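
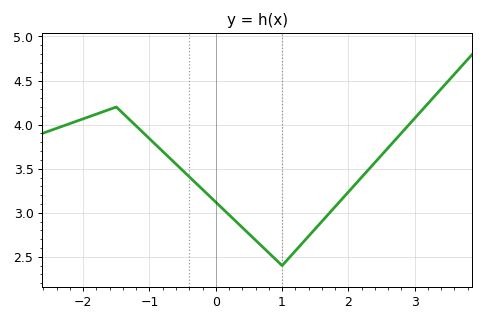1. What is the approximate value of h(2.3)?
3.49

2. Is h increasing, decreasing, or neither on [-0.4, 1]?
decreasing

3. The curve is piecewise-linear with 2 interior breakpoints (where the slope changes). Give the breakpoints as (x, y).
(-1.5, 4.2); (1, 2.4)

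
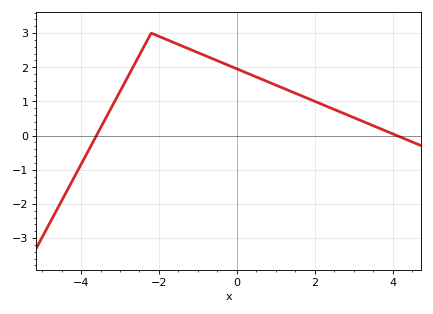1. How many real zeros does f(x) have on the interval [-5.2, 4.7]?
2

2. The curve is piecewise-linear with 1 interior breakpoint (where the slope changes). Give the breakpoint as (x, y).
(-2.2, 3)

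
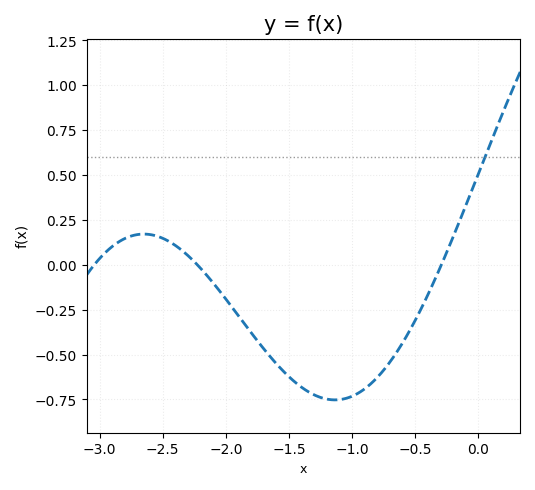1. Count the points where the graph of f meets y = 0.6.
1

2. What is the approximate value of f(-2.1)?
-0.101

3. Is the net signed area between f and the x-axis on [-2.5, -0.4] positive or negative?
negative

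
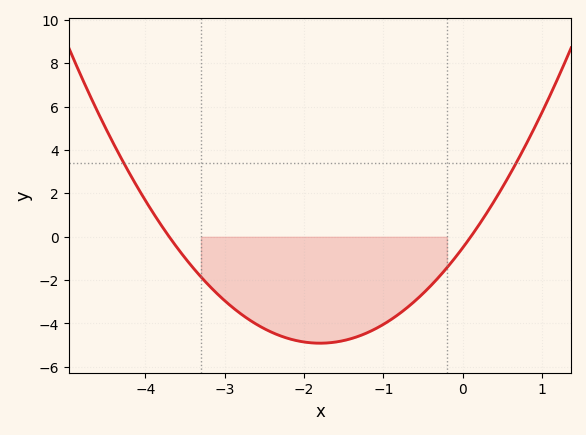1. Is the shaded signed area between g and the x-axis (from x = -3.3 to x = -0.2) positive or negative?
negative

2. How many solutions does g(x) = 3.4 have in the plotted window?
2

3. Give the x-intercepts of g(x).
-3.7, 0.1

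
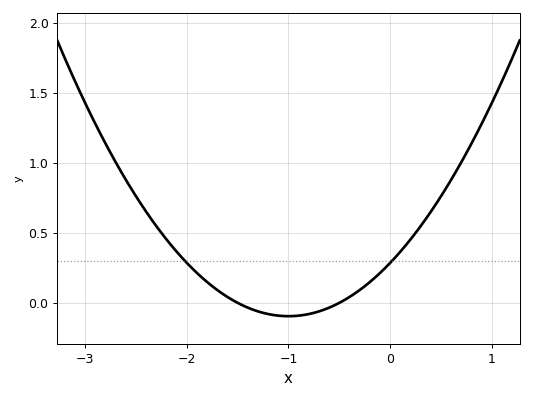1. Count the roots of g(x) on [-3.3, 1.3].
2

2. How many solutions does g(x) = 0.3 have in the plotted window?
2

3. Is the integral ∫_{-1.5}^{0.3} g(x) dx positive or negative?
positive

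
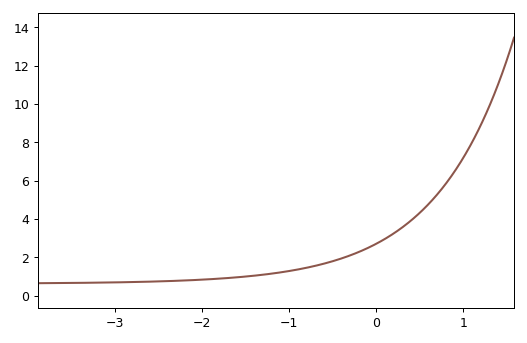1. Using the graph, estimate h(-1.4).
1.04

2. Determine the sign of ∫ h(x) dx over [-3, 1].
positive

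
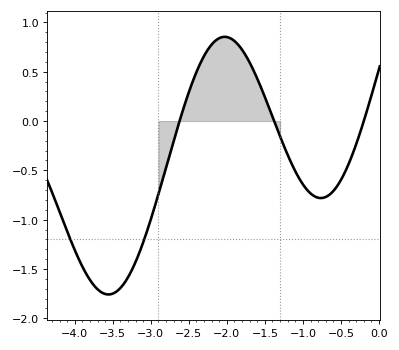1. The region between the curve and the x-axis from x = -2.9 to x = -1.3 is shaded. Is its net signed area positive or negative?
positive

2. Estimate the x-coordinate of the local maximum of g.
-2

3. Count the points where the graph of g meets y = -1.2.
2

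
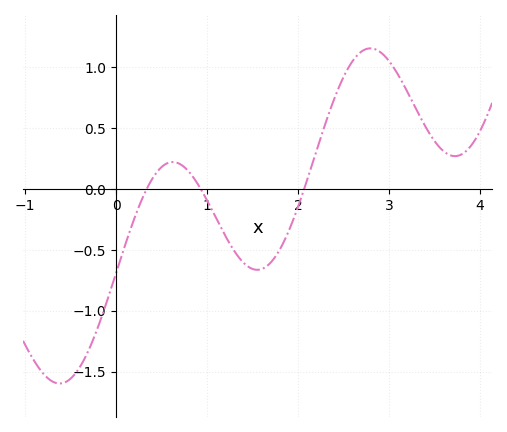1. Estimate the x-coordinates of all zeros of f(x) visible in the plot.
0.335, 0.931, 2.07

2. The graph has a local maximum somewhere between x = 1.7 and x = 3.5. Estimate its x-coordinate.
2.8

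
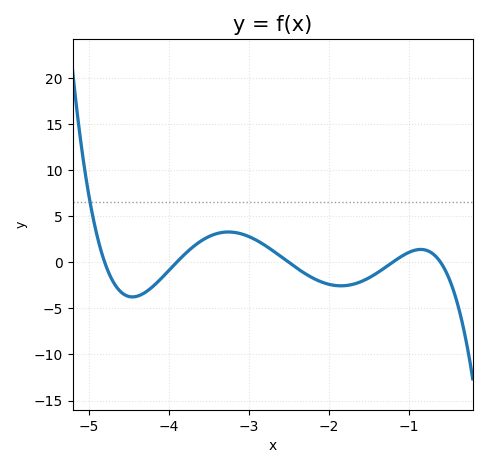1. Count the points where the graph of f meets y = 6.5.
1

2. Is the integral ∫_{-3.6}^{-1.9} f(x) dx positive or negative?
positive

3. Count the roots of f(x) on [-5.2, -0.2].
5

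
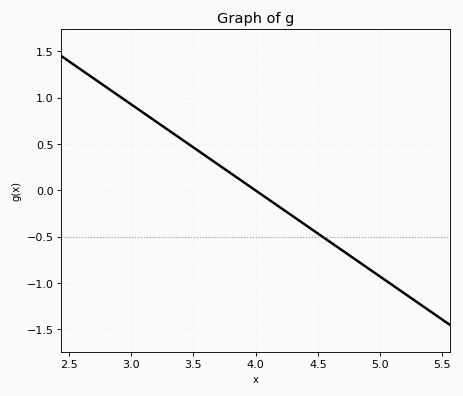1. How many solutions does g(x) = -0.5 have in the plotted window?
1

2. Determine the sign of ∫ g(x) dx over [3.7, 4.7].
negative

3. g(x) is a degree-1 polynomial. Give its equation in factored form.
y = -0.93(x - 4)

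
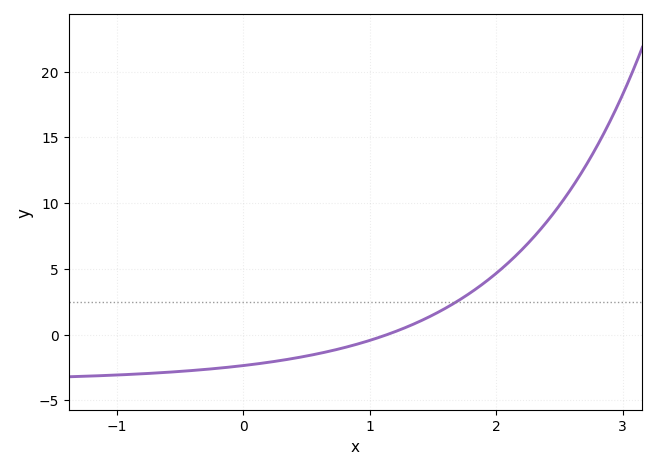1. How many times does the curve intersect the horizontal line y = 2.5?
1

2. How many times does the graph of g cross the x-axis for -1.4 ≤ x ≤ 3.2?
1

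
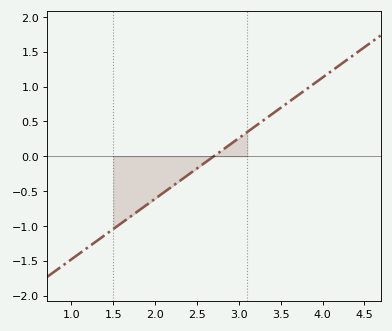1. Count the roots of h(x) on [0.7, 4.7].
1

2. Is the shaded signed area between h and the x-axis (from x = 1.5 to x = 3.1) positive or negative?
negative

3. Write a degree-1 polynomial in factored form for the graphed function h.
y = 0.87(x - 2.7)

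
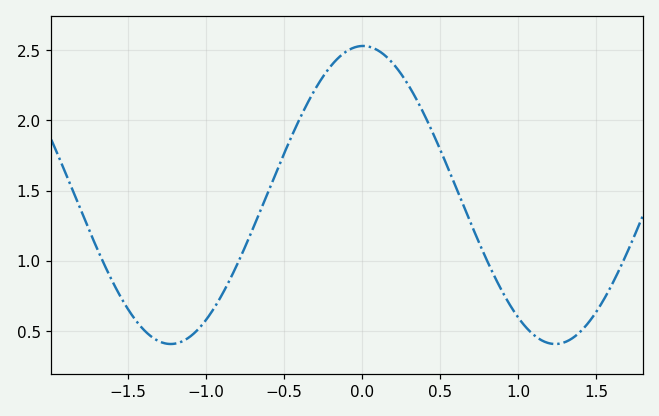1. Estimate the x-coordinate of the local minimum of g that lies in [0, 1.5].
1.2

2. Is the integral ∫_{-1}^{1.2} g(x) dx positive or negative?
positive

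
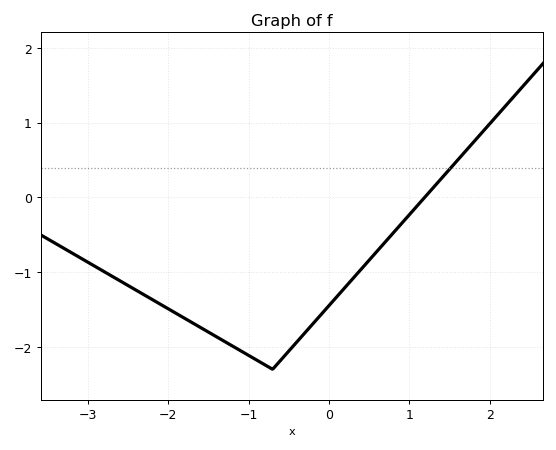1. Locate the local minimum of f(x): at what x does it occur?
-0.699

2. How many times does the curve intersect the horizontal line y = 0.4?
1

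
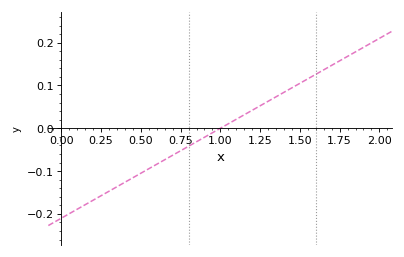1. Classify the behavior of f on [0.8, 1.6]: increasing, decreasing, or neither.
increasing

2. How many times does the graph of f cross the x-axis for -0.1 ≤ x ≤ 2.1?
1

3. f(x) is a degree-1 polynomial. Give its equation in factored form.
y = 0.21(x - 1)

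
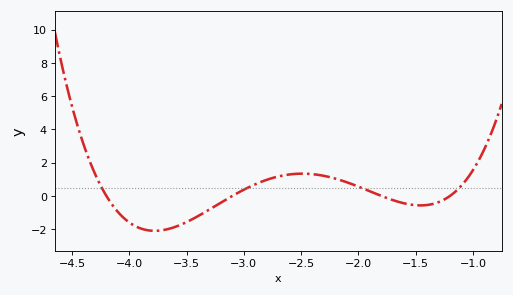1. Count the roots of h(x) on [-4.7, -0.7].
4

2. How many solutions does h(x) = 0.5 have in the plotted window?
4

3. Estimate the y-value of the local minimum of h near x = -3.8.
-2.1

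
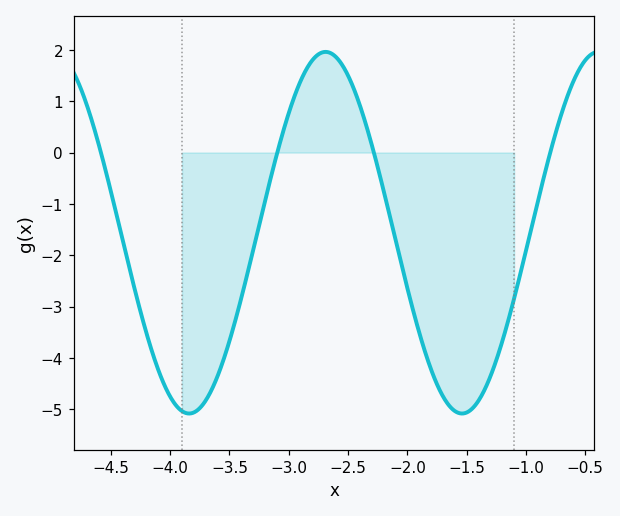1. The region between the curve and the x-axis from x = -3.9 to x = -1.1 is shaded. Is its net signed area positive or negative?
negative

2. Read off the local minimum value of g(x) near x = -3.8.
-5.08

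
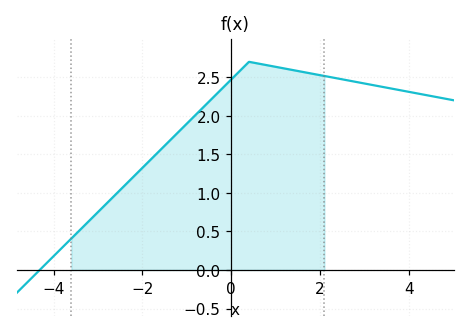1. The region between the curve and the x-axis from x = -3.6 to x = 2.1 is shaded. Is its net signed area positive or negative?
positive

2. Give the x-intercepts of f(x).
-4.4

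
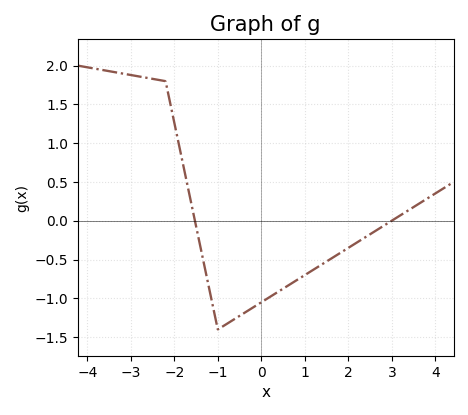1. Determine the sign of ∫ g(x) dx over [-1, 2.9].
negative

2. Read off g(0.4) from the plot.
-0.909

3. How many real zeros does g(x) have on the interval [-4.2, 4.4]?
2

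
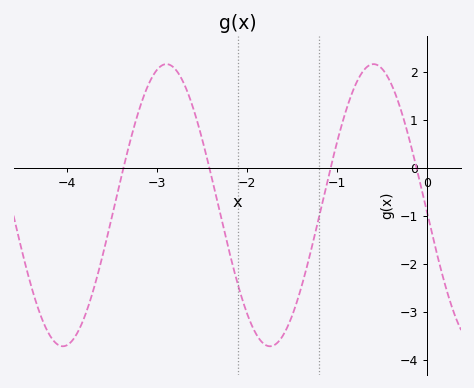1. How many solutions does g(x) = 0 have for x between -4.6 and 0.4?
4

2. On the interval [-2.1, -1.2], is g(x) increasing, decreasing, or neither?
neither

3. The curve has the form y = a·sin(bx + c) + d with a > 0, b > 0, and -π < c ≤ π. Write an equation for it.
y = 2.94sin(2.7x - 3.1) - 0.78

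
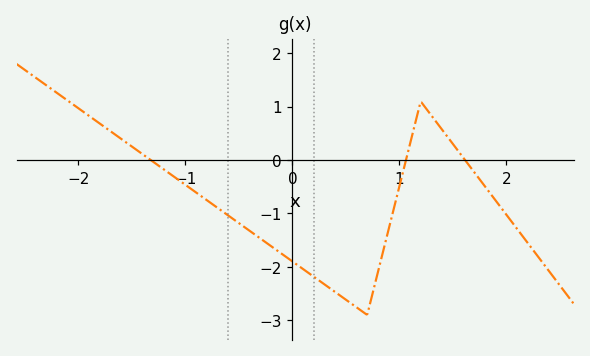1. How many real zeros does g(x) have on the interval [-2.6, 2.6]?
3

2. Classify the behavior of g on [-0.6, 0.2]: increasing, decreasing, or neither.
decreasing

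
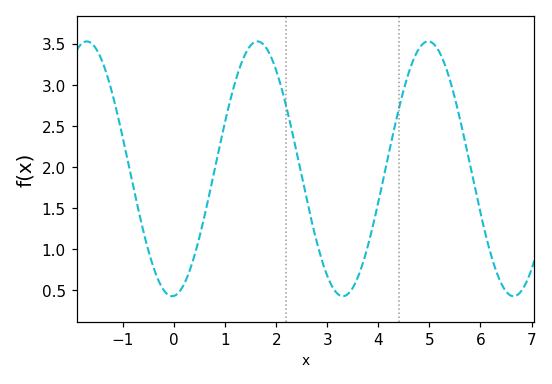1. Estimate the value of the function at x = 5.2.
3.39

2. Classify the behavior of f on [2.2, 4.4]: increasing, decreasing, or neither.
neither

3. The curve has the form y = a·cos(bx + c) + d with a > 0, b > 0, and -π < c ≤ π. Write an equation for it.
y = 1.55cos(1.88x - 3.07) + 1.98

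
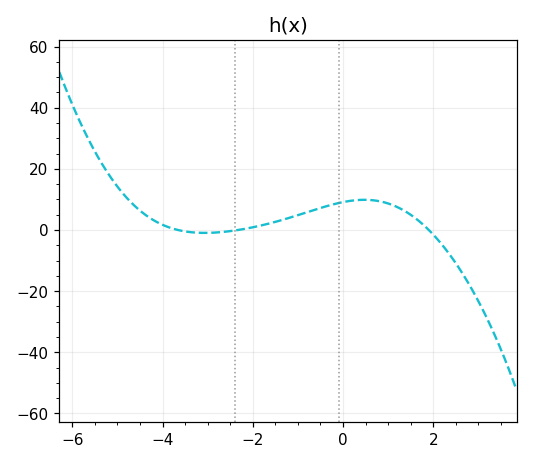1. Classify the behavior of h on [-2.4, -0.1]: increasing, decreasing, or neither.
increasing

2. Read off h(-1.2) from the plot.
4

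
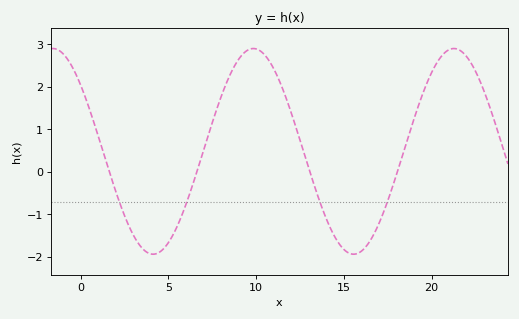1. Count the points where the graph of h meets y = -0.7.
4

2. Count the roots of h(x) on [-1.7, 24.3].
4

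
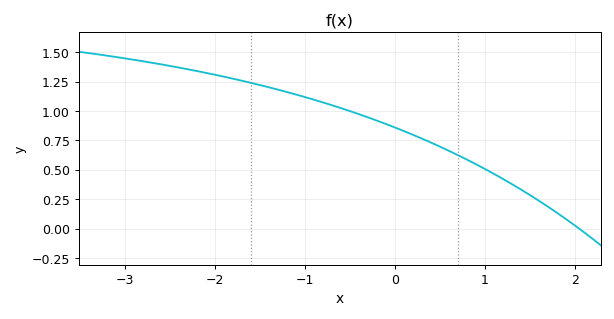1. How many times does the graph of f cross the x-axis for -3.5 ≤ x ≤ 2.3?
1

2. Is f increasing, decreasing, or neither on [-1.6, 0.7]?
decreasing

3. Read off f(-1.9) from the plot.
1.3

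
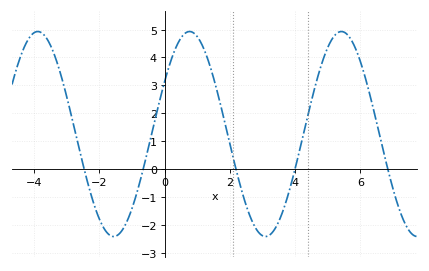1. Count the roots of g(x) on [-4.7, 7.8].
5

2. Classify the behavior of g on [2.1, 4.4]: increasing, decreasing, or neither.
neither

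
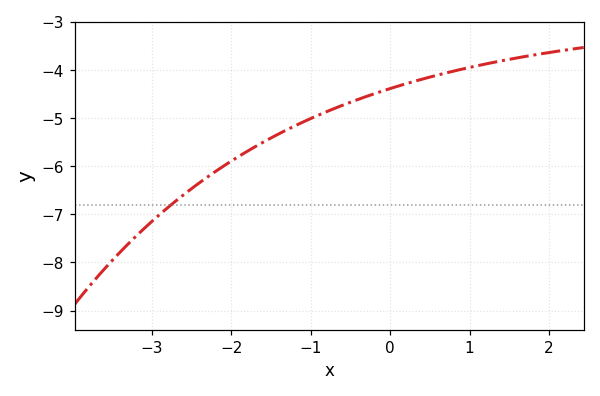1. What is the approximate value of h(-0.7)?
-4.8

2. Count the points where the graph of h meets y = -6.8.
1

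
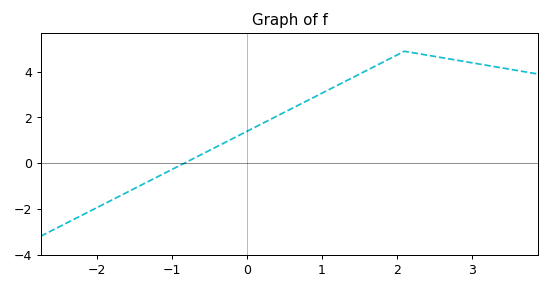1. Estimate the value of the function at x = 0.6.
2.4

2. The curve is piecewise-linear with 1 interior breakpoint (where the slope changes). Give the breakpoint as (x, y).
(2.1, 4.9)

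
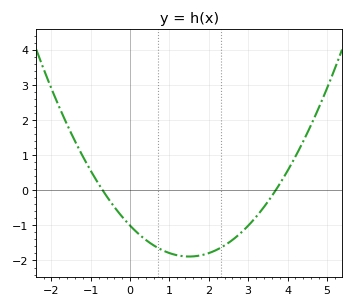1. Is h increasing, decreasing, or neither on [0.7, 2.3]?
neither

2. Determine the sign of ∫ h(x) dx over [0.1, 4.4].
negative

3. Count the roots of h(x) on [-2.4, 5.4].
2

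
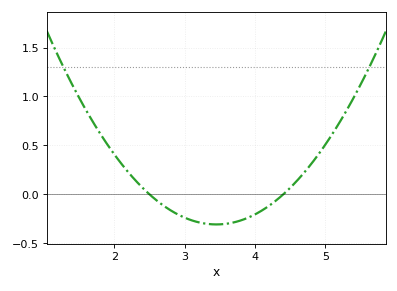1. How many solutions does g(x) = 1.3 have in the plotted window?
2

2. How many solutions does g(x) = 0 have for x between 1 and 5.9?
2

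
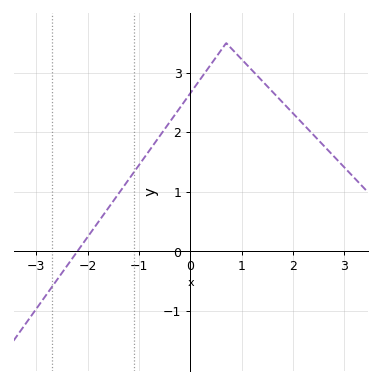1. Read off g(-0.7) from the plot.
1.8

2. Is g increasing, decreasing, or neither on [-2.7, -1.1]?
increasing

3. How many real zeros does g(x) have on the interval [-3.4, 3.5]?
1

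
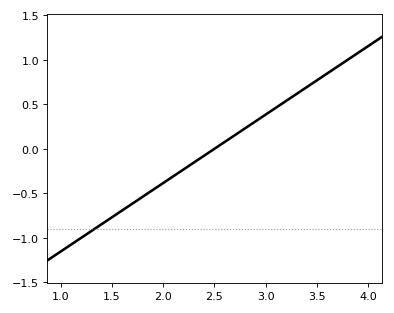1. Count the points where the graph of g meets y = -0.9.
1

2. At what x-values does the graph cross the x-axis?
2.5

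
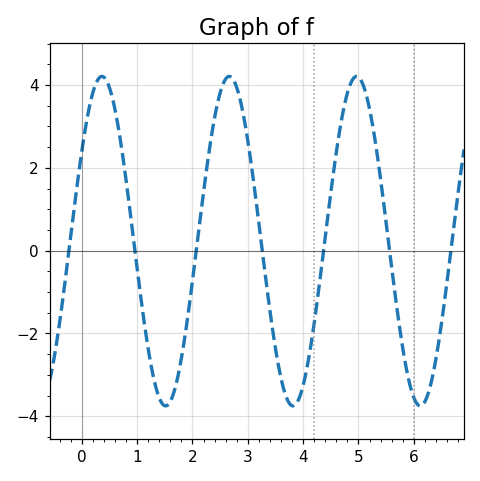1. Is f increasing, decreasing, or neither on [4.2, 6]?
neither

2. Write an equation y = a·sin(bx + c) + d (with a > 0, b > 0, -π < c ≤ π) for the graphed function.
y = 3.98sin(2.7x + 0.58) + 0.23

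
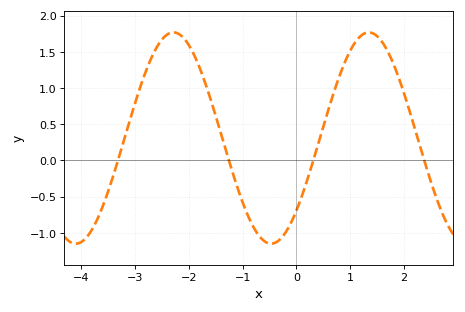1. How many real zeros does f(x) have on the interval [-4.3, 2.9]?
4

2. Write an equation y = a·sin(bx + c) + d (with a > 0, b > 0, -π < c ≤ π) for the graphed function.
y = 1.46sin(1.73x - 0.76) + 0.31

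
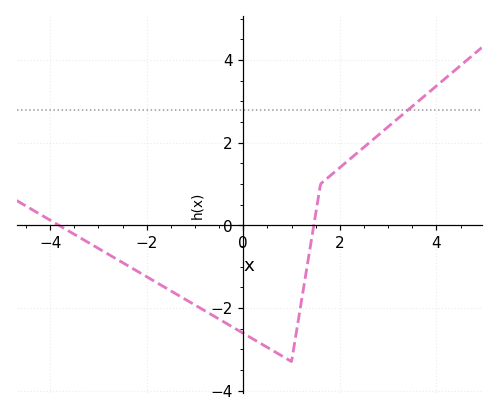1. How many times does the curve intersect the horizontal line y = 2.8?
1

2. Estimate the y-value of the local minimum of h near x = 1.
-3.3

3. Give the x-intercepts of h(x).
-3.82, 1.46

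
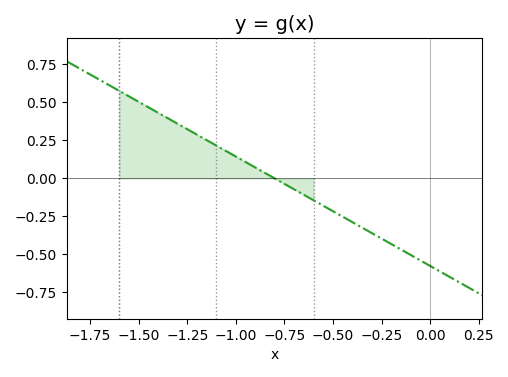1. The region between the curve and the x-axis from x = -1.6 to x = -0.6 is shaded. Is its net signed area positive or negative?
positive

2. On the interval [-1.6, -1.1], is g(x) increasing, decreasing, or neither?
decreasing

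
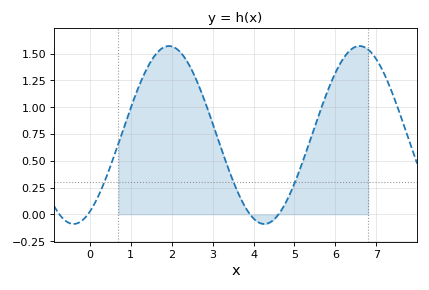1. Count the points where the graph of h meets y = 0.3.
3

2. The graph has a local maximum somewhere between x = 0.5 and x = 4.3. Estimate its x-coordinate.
1.93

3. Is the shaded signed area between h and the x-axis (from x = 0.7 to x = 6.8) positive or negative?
positive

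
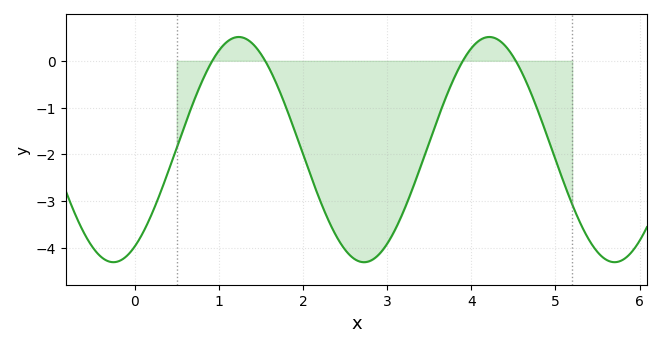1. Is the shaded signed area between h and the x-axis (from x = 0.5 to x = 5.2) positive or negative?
negative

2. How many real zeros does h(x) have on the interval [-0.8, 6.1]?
4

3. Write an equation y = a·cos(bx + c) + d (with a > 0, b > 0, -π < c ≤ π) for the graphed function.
y = 2.41cos(2.11x - 2.61) - 1.9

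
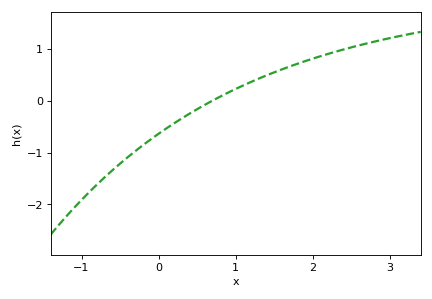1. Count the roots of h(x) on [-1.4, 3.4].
1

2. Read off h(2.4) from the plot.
1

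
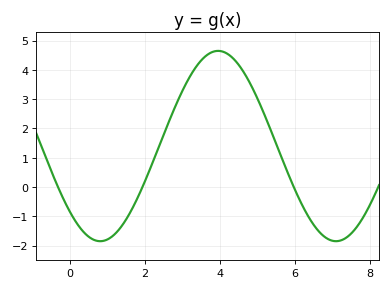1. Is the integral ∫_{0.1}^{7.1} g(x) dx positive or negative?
positive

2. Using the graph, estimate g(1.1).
-1.71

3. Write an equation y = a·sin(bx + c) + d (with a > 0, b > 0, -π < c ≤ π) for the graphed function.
y = 3.25sin(1x - 2.38) + 1.4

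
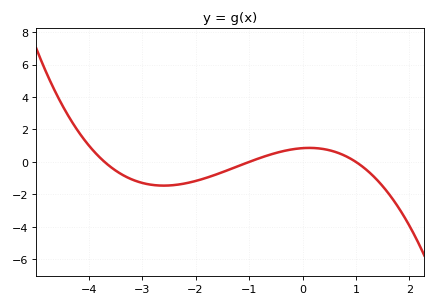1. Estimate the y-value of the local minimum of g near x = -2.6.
-1.4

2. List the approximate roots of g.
-3.7, -1, 1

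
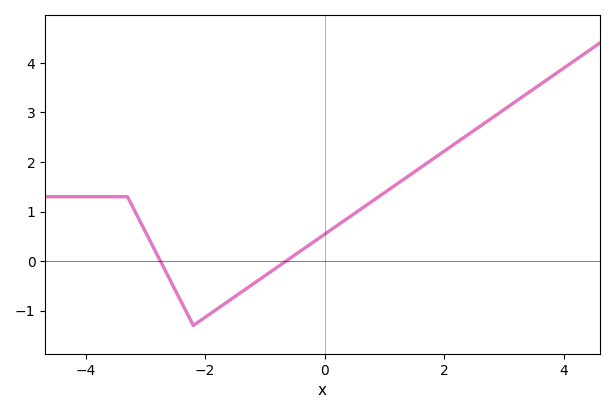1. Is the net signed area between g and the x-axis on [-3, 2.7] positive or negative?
positive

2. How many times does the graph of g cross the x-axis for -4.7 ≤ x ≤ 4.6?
2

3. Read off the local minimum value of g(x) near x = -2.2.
-1.3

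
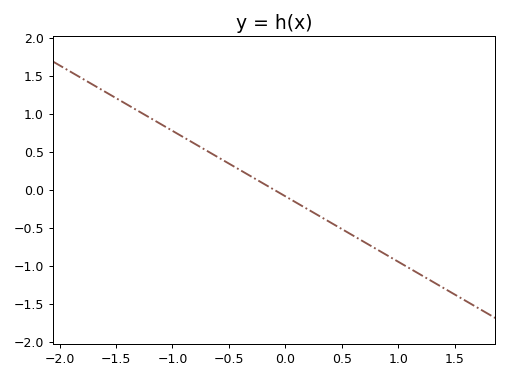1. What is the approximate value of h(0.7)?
-0.7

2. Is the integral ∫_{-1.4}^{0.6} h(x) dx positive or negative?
positive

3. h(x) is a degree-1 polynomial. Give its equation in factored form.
y = -0.86(x + 0.1)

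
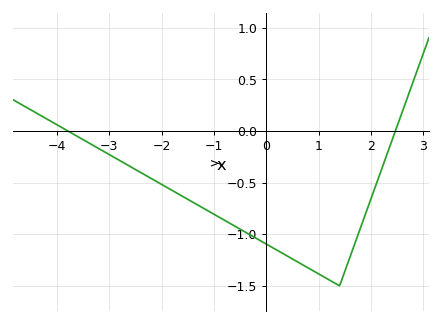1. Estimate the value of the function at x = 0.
-1.1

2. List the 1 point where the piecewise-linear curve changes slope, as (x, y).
(1.4, -1.5)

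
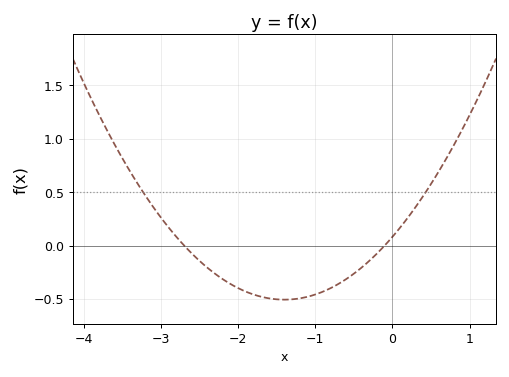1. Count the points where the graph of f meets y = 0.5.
2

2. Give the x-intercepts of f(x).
-2.7, -0.1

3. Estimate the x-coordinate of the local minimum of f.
-1.4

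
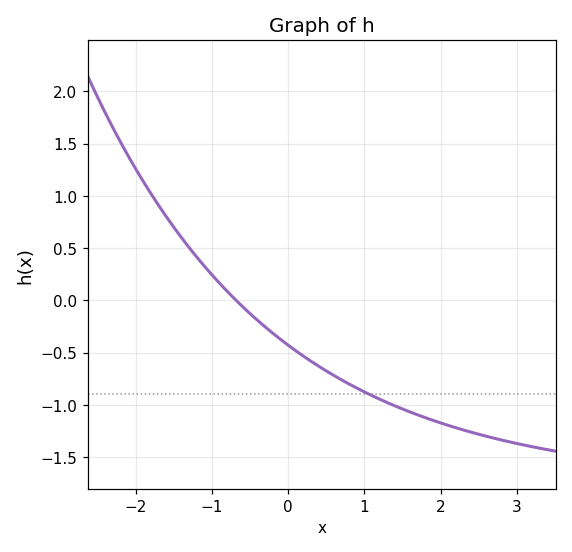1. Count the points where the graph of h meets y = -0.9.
1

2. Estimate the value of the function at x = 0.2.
-0.535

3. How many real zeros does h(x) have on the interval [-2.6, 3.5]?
1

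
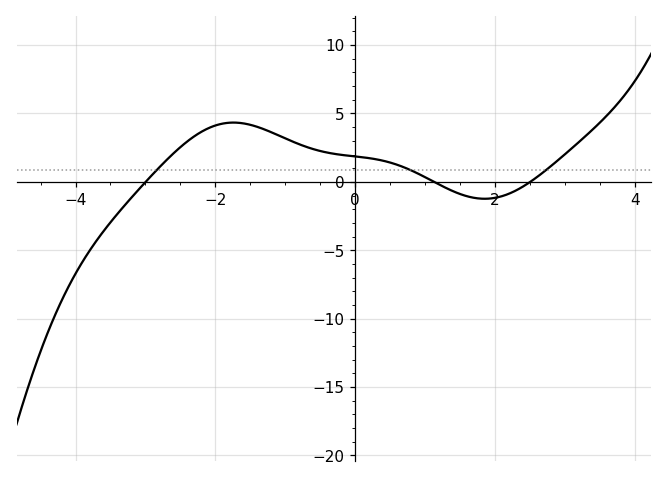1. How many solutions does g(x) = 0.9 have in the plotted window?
3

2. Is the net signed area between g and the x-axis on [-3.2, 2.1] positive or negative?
positive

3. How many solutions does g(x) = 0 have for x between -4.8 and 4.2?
3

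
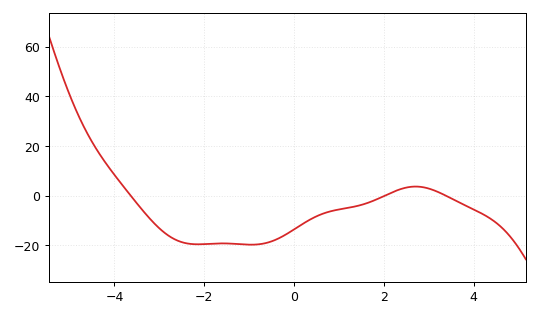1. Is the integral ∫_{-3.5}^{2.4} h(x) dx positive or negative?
negative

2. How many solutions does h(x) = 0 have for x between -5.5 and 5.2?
3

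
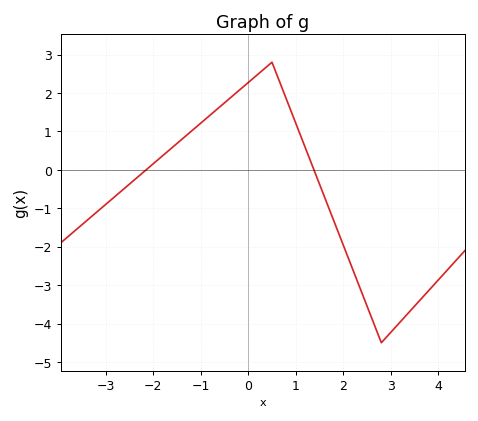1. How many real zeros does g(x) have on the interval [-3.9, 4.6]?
2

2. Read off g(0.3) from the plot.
2.6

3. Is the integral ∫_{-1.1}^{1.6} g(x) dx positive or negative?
positive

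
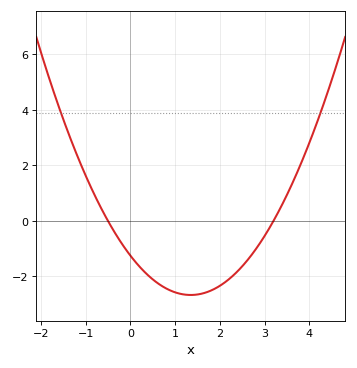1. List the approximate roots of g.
-0.5, 3.2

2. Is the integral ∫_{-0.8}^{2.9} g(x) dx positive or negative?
negative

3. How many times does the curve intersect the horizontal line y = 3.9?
2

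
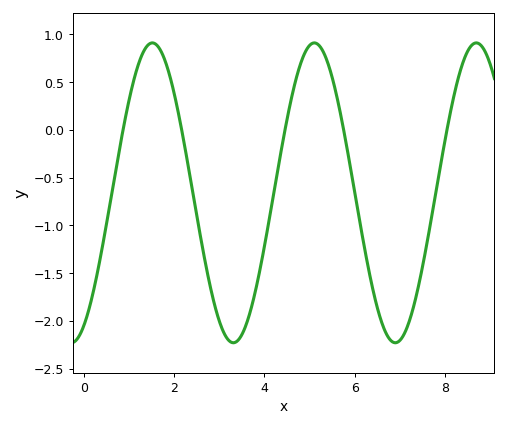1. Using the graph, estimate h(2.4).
-0.6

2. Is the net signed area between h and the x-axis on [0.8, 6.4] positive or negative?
negative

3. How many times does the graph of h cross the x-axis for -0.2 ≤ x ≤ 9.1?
5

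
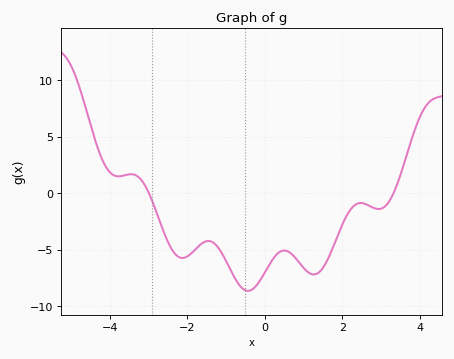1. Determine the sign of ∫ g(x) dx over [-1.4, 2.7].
negative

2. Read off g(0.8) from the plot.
-5.79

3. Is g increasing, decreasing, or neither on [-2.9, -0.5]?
neither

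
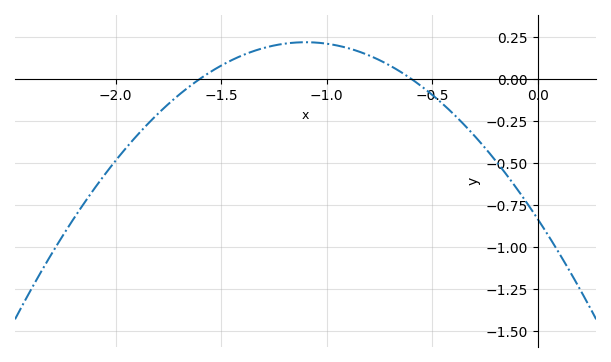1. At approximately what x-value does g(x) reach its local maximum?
-1.1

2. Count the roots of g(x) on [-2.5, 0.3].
2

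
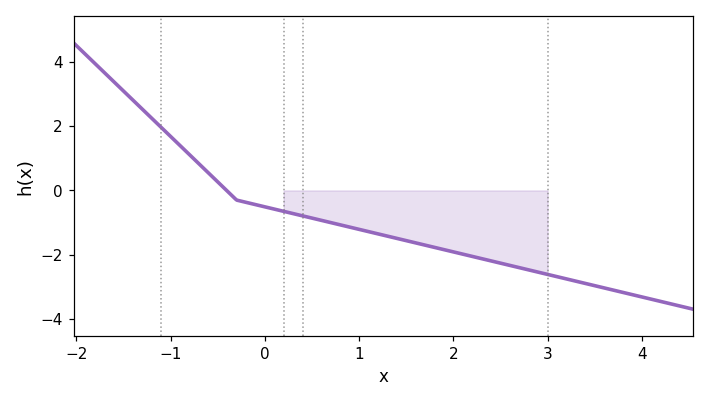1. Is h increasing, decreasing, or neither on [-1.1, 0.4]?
decreasing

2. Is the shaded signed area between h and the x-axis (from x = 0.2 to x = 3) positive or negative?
negative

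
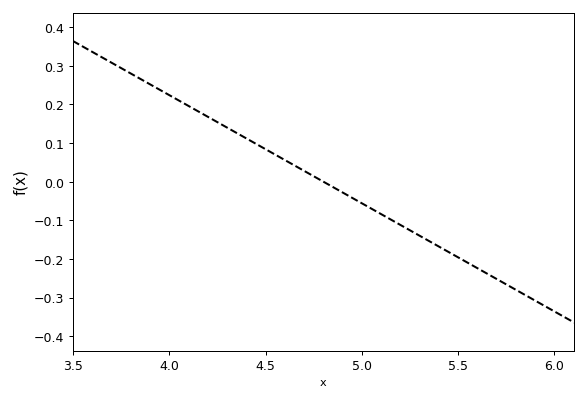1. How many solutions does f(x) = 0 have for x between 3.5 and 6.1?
1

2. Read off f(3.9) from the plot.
0.25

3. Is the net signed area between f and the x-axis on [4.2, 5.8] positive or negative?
negative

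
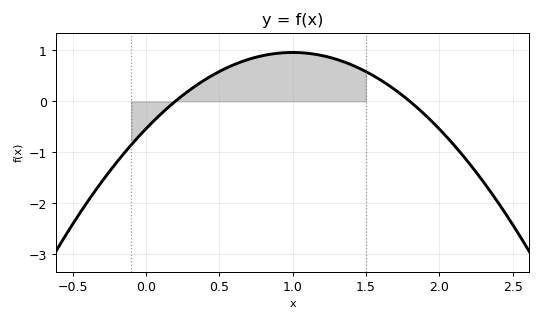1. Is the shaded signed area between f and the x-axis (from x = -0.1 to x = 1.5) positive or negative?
positive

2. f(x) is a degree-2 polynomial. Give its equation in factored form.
y = -1.5(x - 0.2)(x - 1.8)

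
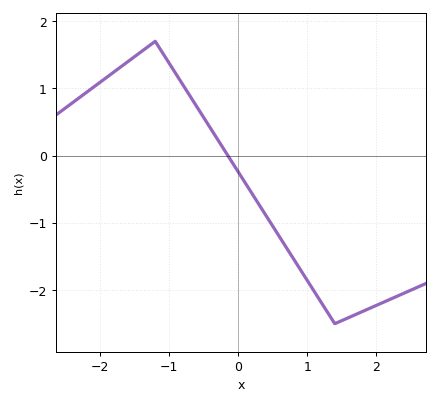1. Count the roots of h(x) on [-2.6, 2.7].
1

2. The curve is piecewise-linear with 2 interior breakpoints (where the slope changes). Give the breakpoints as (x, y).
(-1.2, 1.7); (1.4, -2.5)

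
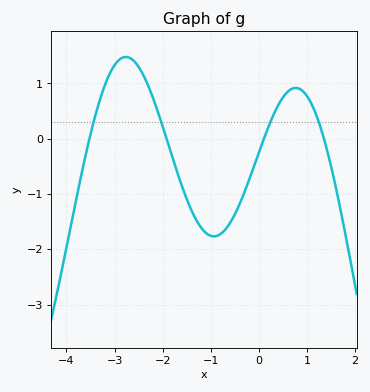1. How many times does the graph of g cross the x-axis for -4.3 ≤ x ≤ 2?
4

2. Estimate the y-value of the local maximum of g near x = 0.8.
0.917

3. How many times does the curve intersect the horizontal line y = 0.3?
4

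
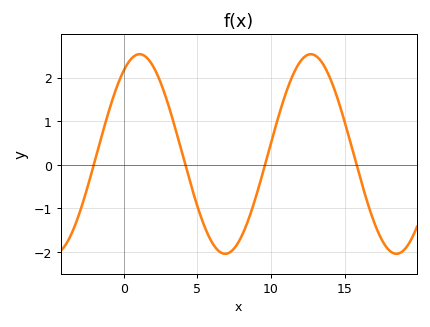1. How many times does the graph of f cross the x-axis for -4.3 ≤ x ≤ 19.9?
4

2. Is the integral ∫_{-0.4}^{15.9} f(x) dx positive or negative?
positive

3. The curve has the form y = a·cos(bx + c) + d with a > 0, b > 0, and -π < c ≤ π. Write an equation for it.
y = 2.29cos(0.54x - 0.58) + 0.25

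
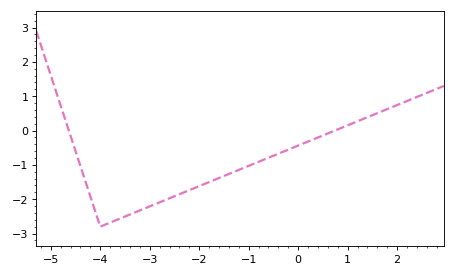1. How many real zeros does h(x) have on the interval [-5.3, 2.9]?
2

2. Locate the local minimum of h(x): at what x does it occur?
-4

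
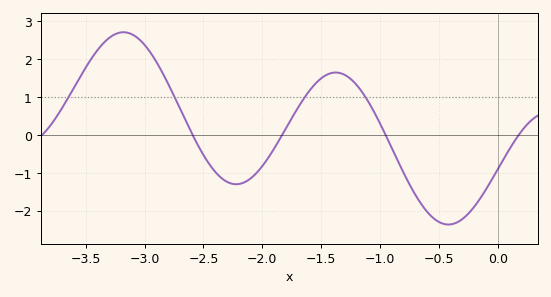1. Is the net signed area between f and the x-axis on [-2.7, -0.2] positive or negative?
negative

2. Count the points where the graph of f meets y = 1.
4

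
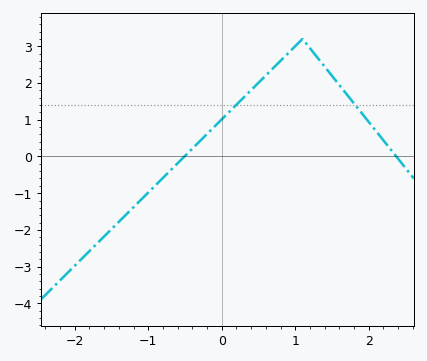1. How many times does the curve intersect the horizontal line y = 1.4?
2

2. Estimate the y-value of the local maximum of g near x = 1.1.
3.2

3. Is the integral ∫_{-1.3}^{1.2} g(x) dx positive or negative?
positive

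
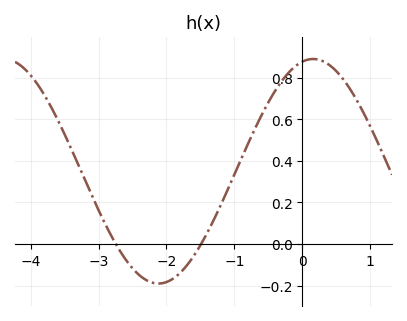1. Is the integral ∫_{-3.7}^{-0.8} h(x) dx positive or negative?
positive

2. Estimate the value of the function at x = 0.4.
0.86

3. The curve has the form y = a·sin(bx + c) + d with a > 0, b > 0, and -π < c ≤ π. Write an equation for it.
y = 0.54sin(1.4x + 1.4) + 0.35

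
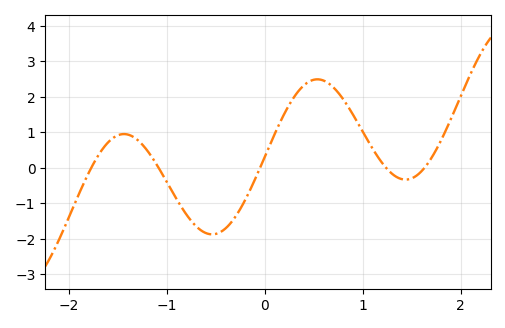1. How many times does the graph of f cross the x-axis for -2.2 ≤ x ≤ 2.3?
5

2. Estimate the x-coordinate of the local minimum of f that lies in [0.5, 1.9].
1.4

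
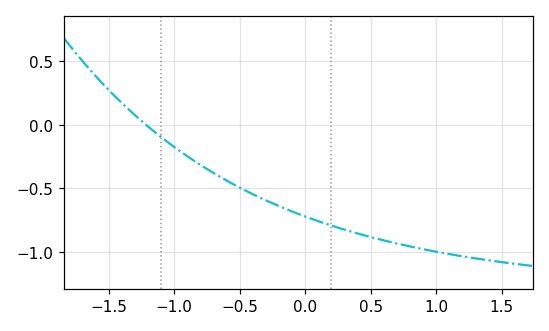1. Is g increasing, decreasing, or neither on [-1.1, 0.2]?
decreasing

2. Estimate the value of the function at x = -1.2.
0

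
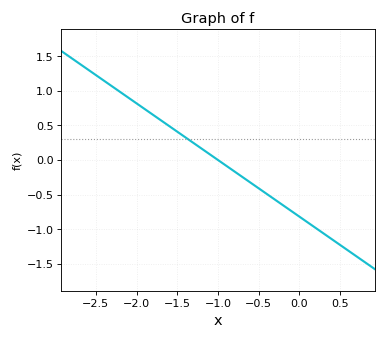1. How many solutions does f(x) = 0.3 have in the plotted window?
1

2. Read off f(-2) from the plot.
0.82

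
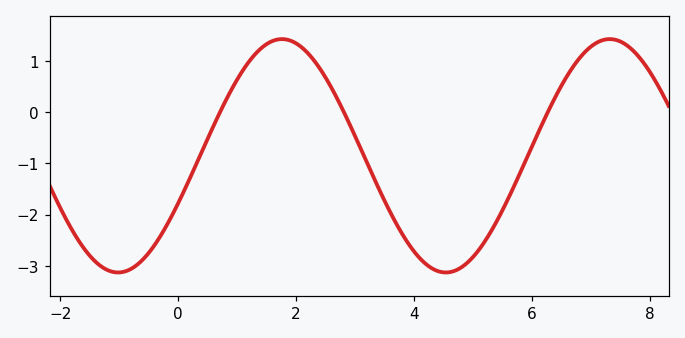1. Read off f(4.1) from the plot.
-2.85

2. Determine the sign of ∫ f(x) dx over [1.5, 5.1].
negative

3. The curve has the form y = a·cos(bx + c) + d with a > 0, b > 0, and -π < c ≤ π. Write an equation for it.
y = 2.28cos(1.13x - 1.99) - 0.85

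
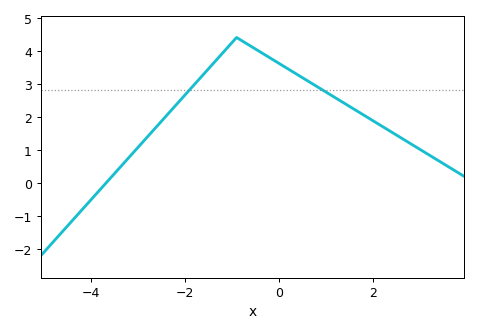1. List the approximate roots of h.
-3.6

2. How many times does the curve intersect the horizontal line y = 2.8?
2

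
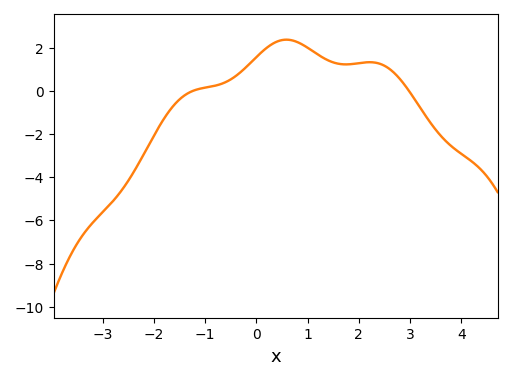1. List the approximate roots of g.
-1.24, 2.98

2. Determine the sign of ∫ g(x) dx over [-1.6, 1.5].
positive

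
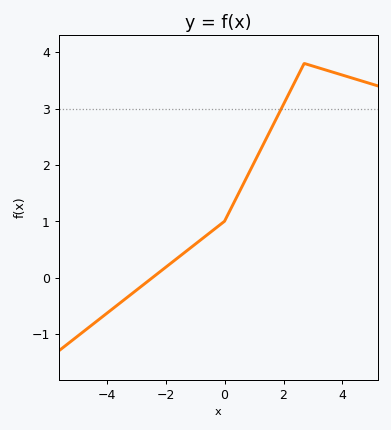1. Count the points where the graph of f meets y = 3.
1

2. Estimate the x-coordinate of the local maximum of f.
2.8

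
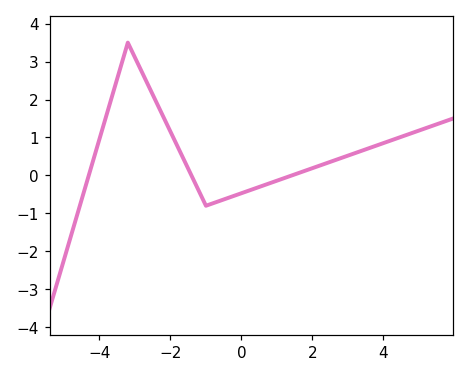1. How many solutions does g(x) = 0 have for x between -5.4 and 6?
3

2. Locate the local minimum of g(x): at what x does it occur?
-0.995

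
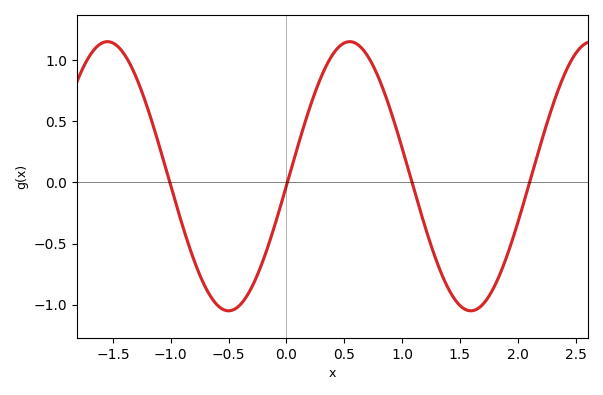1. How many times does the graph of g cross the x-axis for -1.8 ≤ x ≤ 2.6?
4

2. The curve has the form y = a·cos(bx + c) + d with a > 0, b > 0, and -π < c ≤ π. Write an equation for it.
y = 1.1cos(3x - 1.6) + 0.05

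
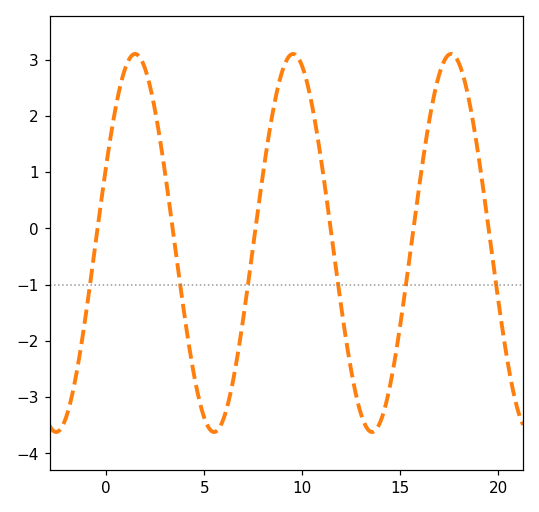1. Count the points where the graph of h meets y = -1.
6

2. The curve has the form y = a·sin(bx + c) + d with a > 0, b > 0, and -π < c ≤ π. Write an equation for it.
y = 3.36sin(0.78x + 0.422) - 0.26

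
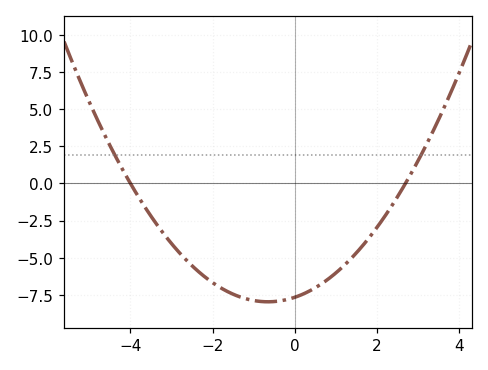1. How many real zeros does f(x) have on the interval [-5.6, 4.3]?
2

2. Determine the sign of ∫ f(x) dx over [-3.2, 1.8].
negative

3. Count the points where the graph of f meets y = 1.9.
2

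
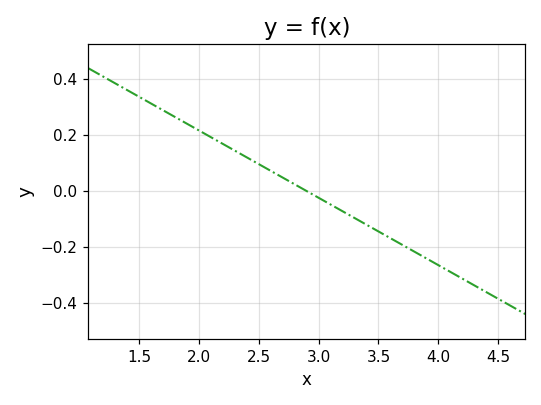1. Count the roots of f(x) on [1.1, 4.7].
1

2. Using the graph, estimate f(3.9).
-0.24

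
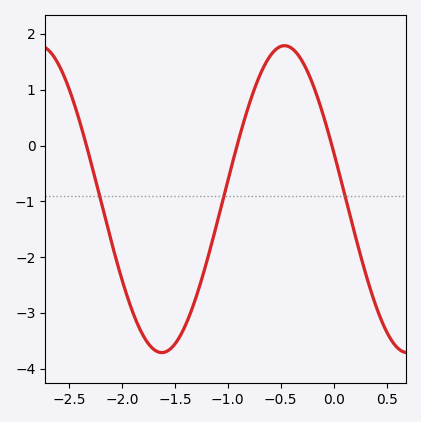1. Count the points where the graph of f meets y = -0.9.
3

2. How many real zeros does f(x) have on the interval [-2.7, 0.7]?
3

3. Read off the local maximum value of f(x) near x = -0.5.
1.79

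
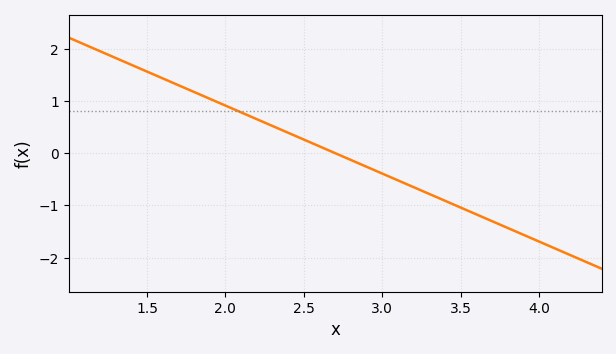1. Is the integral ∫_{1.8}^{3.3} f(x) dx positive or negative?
positive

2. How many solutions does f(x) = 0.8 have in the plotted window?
1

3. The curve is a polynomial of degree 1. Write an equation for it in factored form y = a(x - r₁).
y = -1.3(x - 2.7)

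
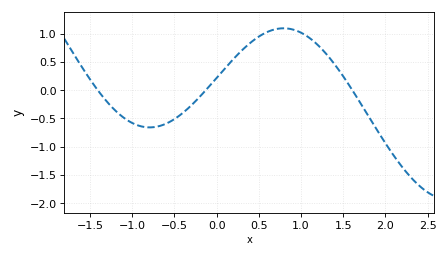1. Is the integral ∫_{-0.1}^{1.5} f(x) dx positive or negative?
positive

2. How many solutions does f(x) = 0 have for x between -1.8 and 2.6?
3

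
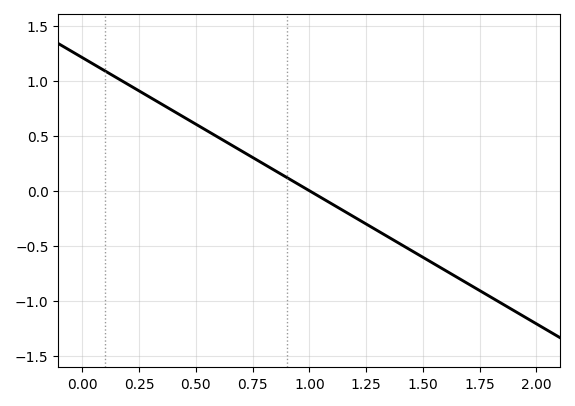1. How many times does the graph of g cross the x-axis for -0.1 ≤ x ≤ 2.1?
1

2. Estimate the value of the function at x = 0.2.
0.95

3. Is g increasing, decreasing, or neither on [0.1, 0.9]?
decreasing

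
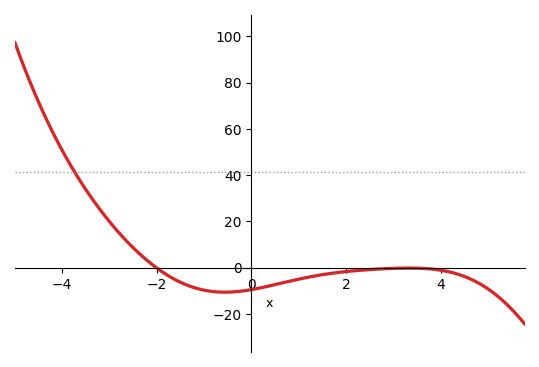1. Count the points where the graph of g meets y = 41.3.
1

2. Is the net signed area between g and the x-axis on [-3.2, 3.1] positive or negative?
negative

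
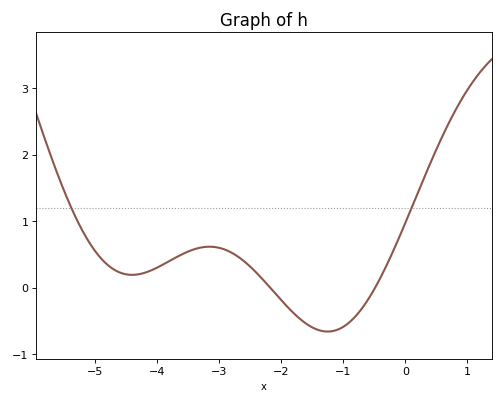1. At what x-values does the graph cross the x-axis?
-2.2, -0.5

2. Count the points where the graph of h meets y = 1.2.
2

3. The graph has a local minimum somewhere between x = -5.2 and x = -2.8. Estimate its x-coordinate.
-4.4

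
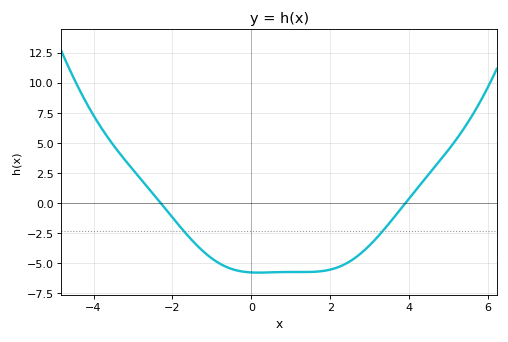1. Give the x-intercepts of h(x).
-2.3, 3.9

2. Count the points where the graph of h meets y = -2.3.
2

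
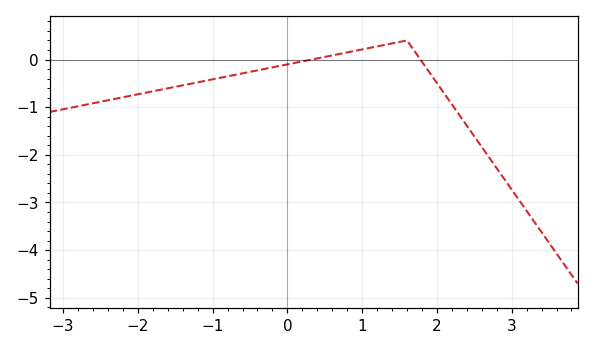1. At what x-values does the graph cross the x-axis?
0.325, 1.78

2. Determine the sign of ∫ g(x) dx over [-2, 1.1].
negative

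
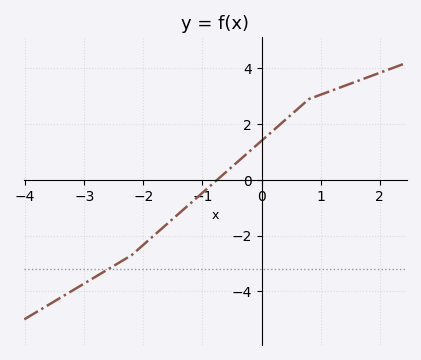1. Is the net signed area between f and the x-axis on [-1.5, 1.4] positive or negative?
positive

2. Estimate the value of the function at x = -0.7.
0.1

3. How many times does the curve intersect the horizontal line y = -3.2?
1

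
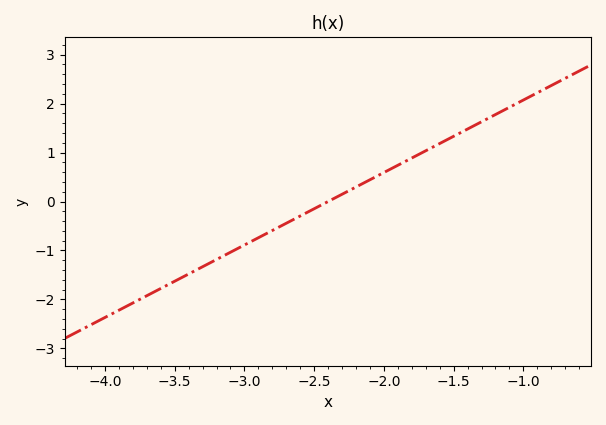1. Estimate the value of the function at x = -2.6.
-0.3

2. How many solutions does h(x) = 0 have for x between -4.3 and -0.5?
1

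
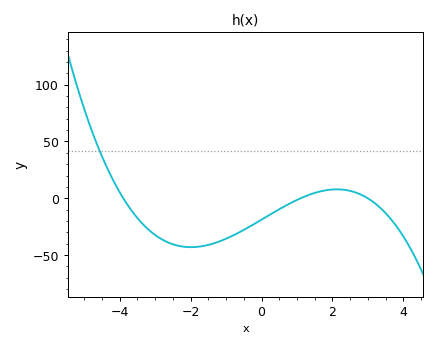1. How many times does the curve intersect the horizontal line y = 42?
1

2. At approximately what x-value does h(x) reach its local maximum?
2.2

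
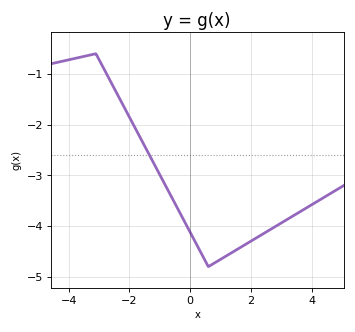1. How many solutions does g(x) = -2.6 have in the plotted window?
1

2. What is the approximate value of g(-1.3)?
-2.6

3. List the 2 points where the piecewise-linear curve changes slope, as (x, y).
(-3.1, -0.6); (0.6, -4.8)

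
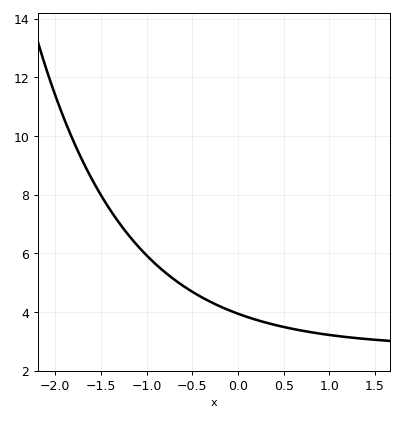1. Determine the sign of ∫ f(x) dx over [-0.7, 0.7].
positive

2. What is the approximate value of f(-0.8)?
5.4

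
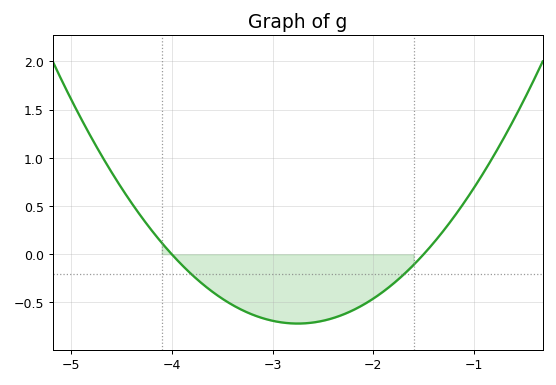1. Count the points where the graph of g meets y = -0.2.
2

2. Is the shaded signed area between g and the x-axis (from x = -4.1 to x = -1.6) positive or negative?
negative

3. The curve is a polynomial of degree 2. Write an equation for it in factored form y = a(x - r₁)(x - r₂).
y = 0.46(x + 4)(x + 1.5)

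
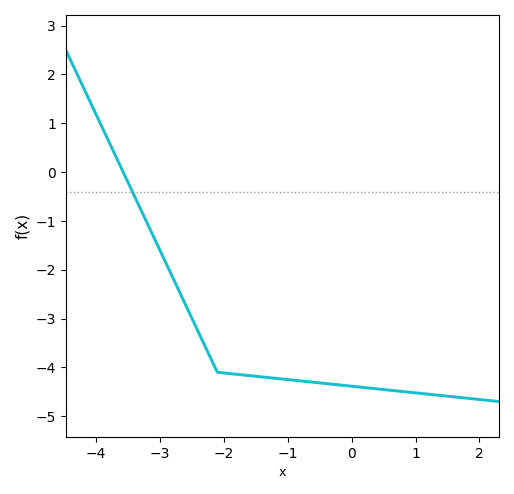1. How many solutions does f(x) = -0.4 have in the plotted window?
1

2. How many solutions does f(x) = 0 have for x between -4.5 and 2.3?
1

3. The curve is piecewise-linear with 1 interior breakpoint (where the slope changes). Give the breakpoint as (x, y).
(-2.1, -4.1)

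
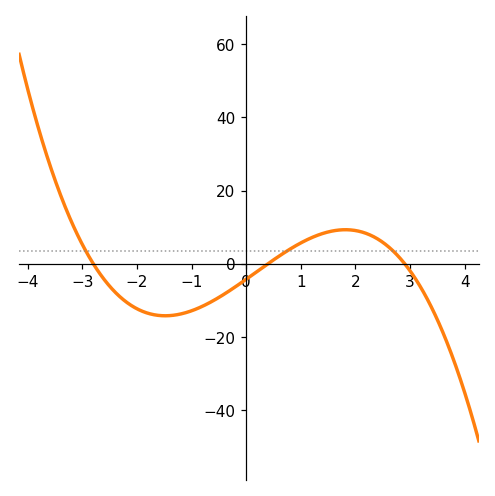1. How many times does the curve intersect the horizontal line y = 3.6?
3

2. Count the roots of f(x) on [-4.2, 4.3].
3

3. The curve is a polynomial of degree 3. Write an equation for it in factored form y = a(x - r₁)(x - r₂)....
y = -1.31(x + 2.8)(x - 0.4)(x - 2.9)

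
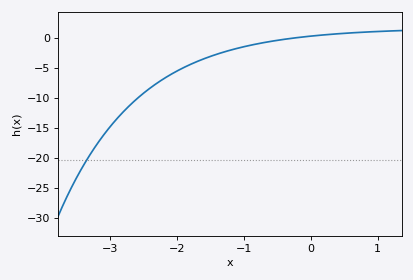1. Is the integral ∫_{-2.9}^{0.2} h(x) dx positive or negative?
negative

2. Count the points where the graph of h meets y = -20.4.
1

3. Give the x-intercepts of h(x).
-0.3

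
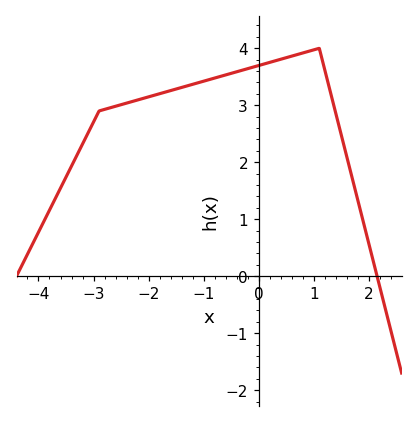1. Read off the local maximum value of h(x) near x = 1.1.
4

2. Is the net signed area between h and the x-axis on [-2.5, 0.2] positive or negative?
positive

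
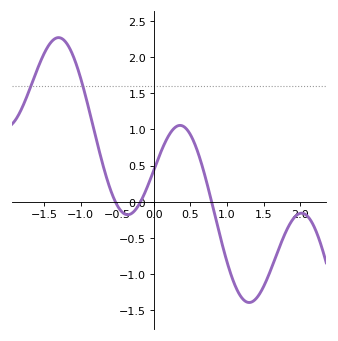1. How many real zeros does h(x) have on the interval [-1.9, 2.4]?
3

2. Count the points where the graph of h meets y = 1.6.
2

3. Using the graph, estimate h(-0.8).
0.9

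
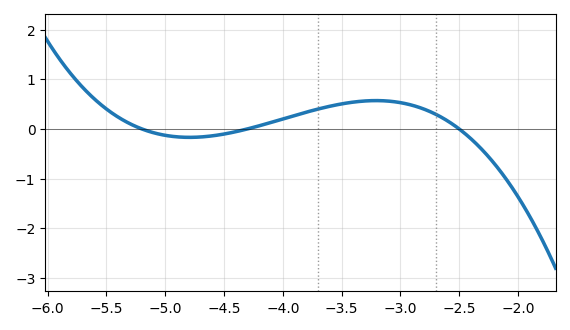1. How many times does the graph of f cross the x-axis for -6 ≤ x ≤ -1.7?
3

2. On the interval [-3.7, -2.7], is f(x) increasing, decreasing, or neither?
neither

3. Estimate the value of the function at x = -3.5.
0.5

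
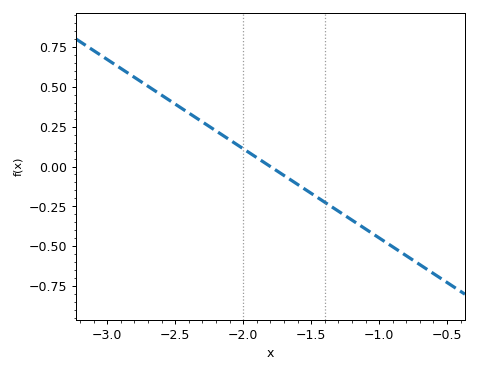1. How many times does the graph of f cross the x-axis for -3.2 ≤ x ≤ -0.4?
1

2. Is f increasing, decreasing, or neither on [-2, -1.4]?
decreasing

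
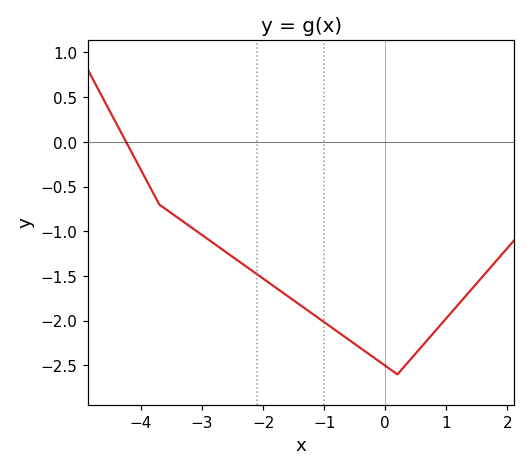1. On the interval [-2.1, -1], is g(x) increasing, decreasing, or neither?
decreasing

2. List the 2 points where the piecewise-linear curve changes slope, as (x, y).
(-3.7, -0.7); (0.2, -2.6)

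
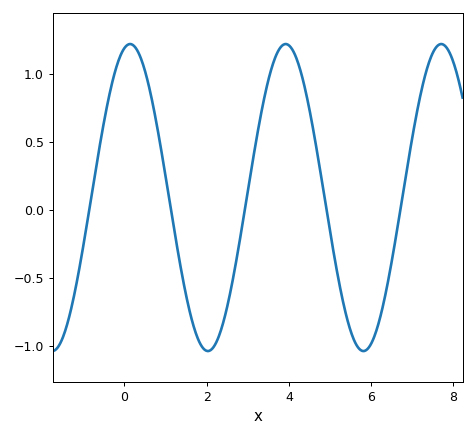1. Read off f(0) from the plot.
1.2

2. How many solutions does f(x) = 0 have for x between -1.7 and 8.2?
5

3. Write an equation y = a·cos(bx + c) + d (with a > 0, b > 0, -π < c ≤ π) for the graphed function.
y = 1.13cos(1.7x - 0.23) + 0.09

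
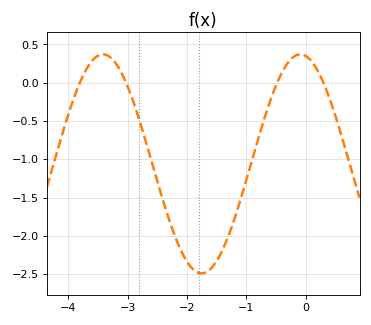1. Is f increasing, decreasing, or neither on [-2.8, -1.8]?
decreasing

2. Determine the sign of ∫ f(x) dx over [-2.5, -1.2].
negative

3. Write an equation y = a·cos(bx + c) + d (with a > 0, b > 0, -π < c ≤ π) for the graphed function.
y = 1.43cos(1.89x + 0.172) - 1.06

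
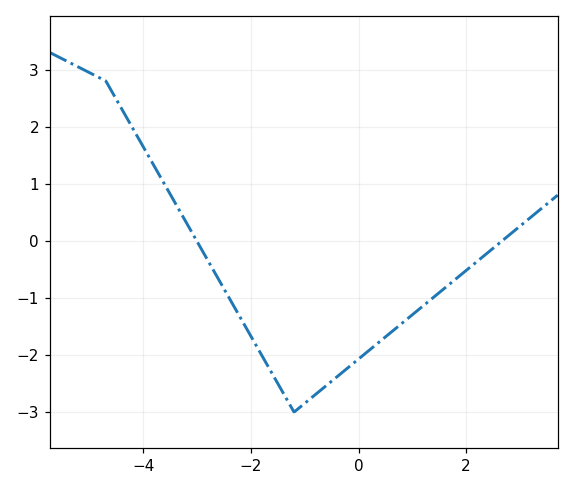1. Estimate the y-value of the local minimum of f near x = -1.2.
-3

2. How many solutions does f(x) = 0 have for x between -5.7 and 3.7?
2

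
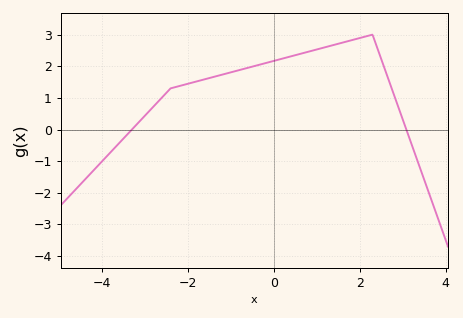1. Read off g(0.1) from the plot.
2.2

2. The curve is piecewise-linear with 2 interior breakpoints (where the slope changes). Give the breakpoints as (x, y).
(-2.4, 1.3); (2.3, 3)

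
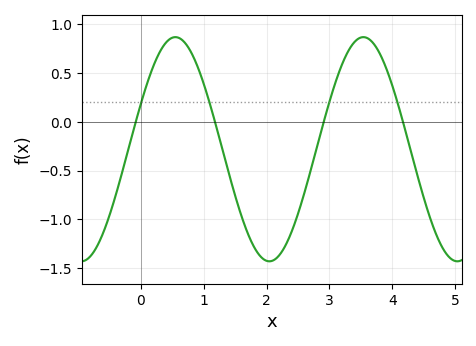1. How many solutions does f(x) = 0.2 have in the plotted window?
4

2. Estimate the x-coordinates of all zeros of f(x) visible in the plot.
-0.1, 1.2, 2.9, 4.2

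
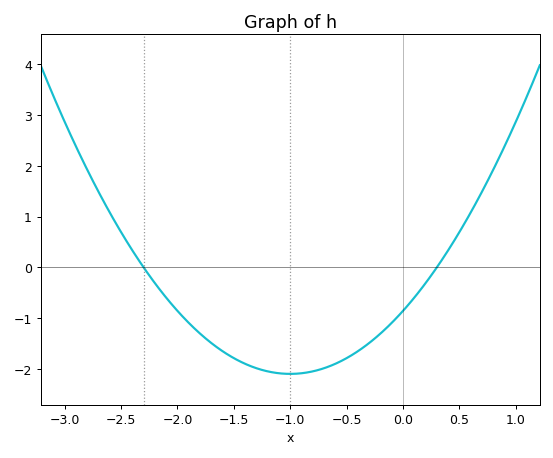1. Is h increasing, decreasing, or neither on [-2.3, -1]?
decreasing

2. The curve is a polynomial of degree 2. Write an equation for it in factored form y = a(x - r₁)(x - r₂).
y = 1.24(x + 2.3)(x - 0.3)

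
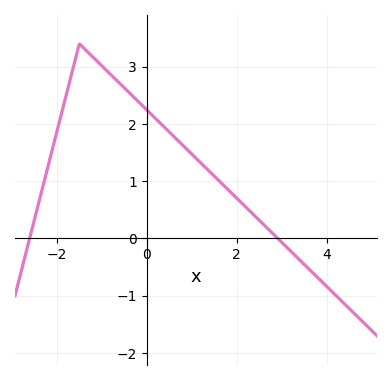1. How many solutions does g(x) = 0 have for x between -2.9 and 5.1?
2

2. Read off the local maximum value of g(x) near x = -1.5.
3.4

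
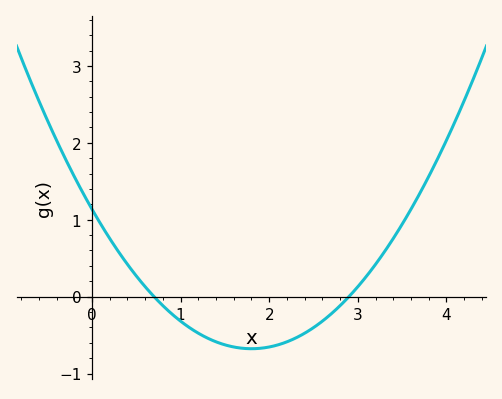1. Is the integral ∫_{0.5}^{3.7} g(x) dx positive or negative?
negative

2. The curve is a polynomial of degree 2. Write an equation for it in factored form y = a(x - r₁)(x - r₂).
y = 0.56(x - 0.7)(x - 2.9)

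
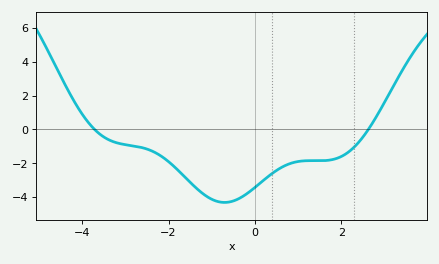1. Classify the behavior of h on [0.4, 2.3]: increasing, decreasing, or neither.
neither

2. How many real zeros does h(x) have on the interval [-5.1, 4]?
2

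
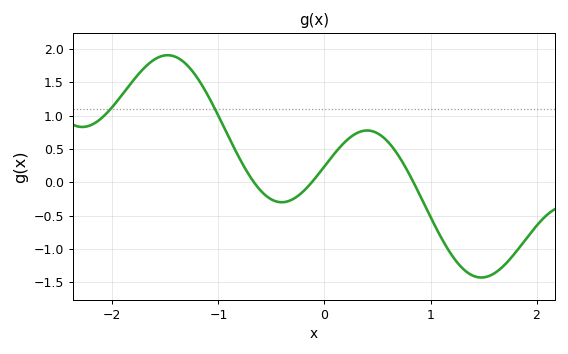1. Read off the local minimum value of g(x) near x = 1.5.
-1.45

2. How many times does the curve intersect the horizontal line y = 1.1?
2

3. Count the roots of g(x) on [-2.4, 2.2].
3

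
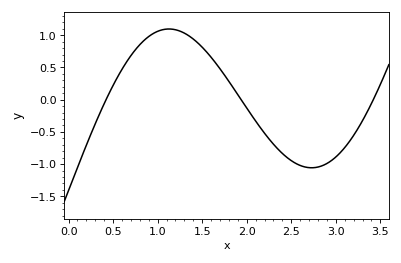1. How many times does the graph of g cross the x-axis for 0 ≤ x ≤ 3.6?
3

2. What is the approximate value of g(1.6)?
0.65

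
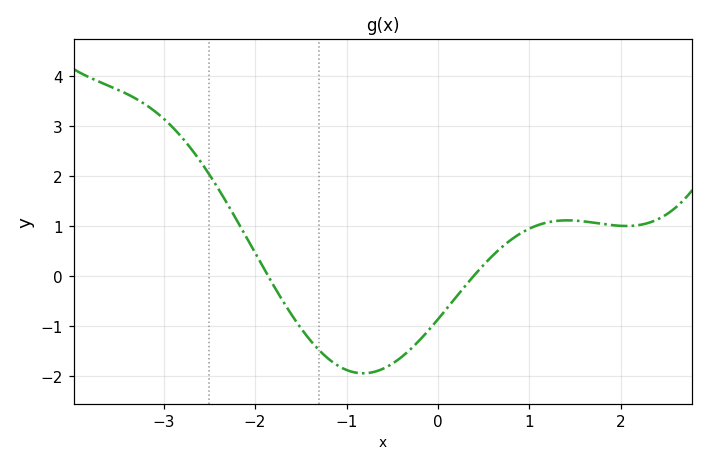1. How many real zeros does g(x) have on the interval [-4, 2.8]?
2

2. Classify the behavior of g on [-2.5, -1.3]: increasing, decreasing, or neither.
decreasing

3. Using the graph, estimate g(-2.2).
1.1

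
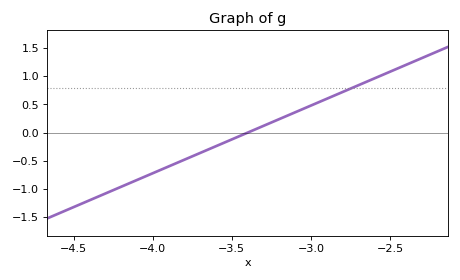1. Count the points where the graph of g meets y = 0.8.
1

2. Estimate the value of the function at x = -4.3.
-1.1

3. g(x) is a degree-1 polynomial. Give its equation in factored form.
y = 1.2(x + 3.4)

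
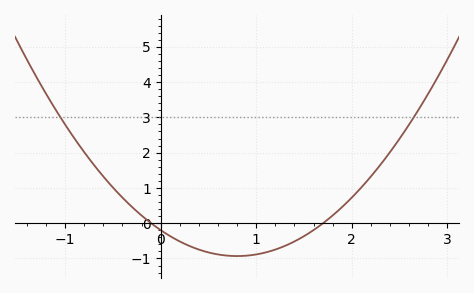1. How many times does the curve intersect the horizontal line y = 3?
2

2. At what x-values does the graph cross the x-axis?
-0.1, 1.7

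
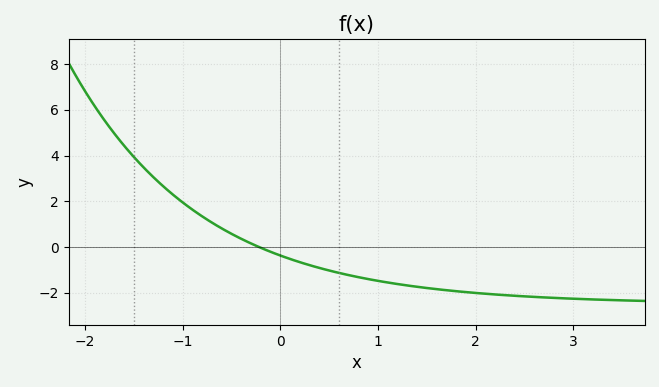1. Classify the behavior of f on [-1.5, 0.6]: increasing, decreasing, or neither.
decreasing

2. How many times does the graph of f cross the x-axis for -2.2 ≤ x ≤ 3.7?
1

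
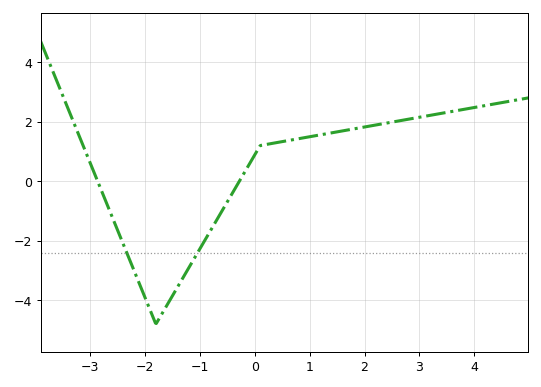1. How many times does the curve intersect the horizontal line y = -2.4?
2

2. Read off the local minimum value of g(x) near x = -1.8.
-4.79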